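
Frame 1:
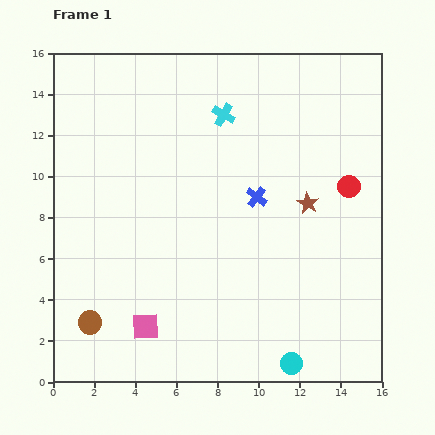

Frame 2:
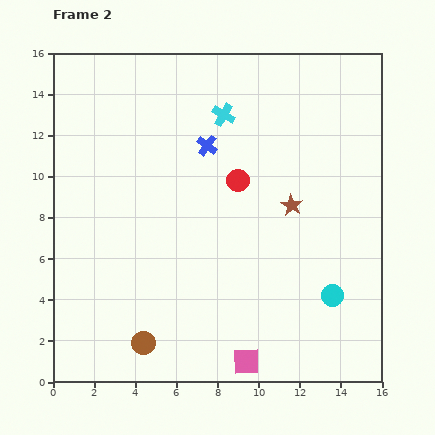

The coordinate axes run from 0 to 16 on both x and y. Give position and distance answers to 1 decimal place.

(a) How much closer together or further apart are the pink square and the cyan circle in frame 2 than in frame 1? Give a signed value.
-2.0

Distance in frame 1: 7.3. Distance in frame 2: 5.3.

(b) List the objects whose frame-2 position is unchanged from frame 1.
the cyan cross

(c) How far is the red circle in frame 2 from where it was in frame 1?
5.4

The red circle moved from (14.4, 9.5) to (9.0, 9.8), a distance of √(5.4² + 0.3²) ≈ 5.4.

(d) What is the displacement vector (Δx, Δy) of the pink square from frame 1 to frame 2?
(4.9, -1.7)

The pink square was at (4.5, 2.7) in frame 1 and (9.4, 1.0) in frame 2.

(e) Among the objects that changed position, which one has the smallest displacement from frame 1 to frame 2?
the brown star

(moved 0.8)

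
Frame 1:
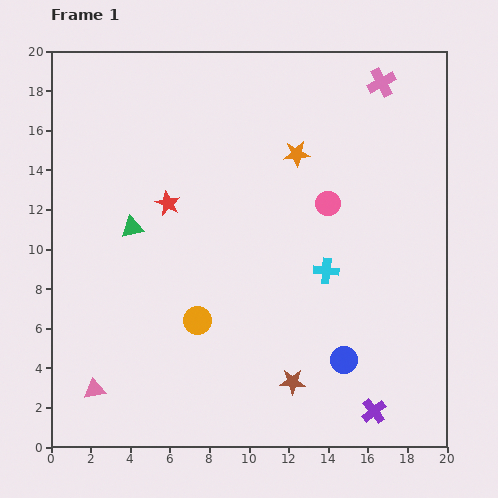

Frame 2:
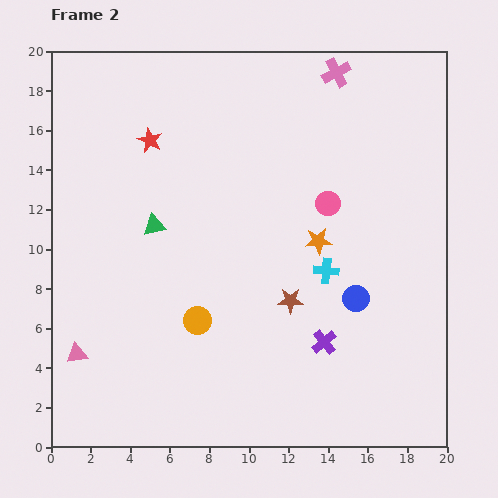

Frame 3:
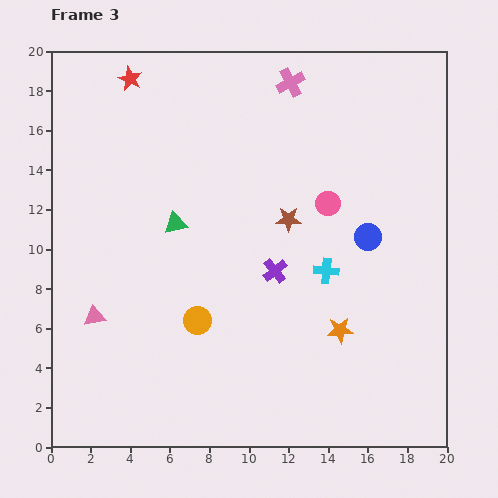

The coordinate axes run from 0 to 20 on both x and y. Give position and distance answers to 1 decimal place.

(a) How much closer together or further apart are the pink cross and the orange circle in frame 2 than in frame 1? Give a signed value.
-0.9

Distance in frame 1: 15.2. Distance in frame 2: 14.3.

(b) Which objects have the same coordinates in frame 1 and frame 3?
the orange circle, the pink circle, the cyan cross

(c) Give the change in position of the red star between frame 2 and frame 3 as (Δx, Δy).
(-1.0, 3.1)

The red star was at (5.0, 15.5) in frame 2 and (4.0, 18.6) in frame 3.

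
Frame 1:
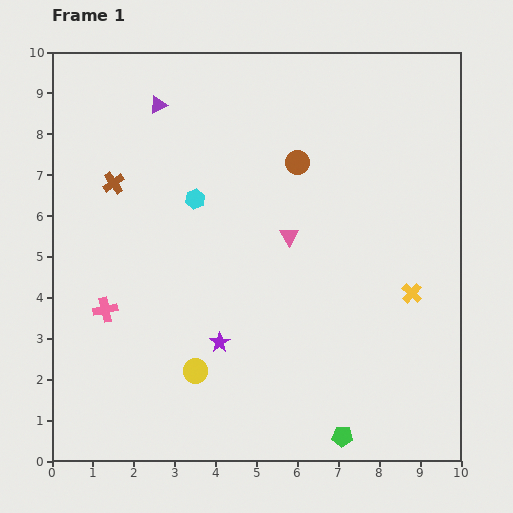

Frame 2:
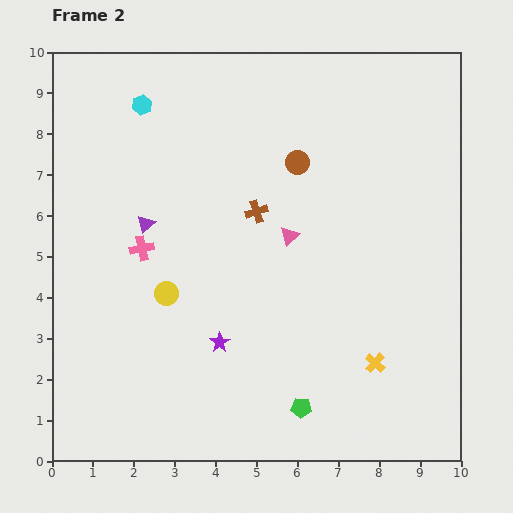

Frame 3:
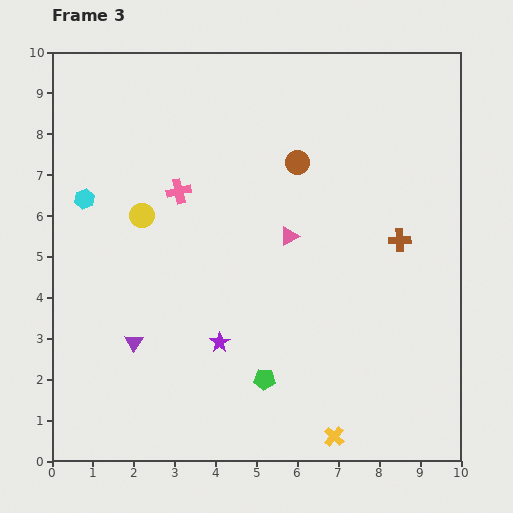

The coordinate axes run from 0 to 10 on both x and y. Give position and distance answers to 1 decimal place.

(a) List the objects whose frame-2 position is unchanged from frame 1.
the pink triangle, the purple star, the brown circle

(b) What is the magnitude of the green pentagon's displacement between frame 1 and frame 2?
1.2

The green pentagon moved from (7.1, 0.6) to (6.1, 1.3), a distance of √(1.0² + 0.7²) ≈ 1.2.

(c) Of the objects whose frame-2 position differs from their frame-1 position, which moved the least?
the green pentagon

(moved 1.2)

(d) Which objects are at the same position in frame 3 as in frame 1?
the pink triangle, the purple star, the brown circle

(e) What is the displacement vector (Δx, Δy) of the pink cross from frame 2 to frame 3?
(0.9, 1.4)

The pink cross was at (2.2, 5.2) in frame 2 and (3.1, 6.6) in frame 3.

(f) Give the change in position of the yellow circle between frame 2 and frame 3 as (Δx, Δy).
(-0.6, 1.9)

The yellow circle was at (2.8, 4.1) in frame 2 and (2.2, 6.0) in frame 3.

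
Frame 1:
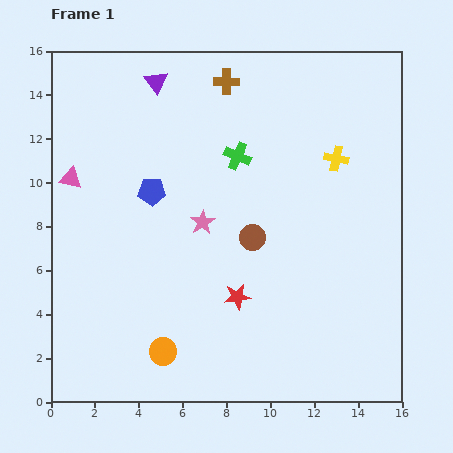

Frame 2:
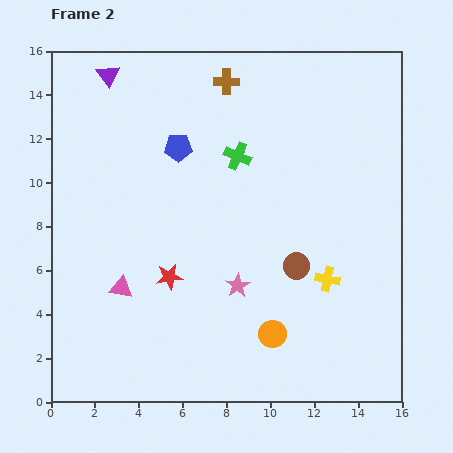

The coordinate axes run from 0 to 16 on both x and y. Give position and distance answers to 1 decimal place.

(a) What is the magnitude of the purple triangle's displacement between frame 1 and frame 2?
2.2

The purple triangle moved from (4.8, 14.6) to (2.6, 14.9), a distance of √(2.2² + 0.3²) ≈ 2.2.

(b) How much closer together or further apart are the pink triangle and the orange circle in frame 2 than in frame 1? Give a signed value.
-1.7

Distance in frame 1: 8.9. Distance in frame 2: 7.2.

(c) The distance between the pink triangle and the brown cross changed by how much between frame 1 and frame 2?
+2.2

Distance in frame 1: 8.4. Distance in frame 2: 10.6.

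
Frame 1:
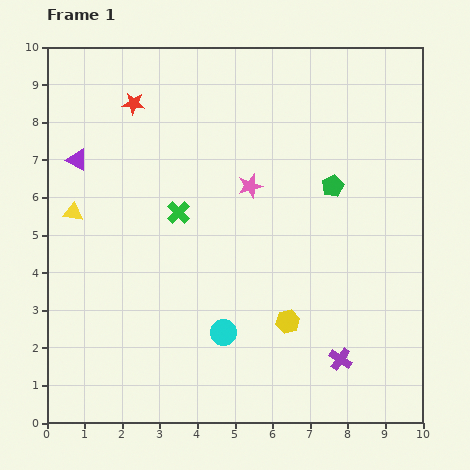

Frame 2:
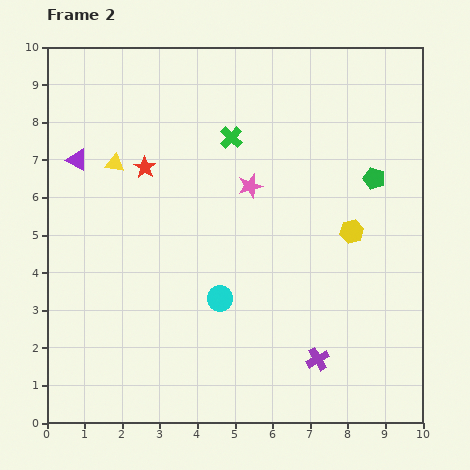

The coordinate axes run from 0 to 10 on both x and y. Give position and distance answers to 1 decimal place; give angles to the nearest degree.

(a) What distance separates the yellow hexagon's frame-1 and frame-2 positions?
2.9

The yellow hexagon moved from (6.4, 2.7) to (8.1, 5.1), a distance of √(1.7² + 2.4²) ≈ 2.9.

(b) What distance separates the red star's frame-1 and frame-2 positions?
1.7

The red star moved from (2.3, 8.5) to (2.6, 6.8), a distance of √(0.3² + 1.7²) ≈ 1.7.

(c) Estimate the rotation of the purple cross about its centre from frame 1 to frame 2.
26° clockwise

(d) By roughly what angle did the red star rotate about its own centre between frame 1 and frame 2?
28° clockwise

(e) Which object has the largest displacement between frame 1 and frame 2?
the yellow hexagon

(moved 2.9; next 2.4)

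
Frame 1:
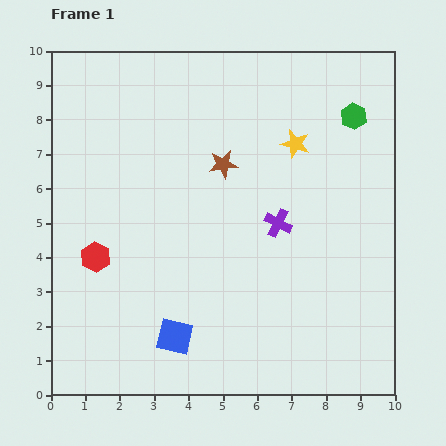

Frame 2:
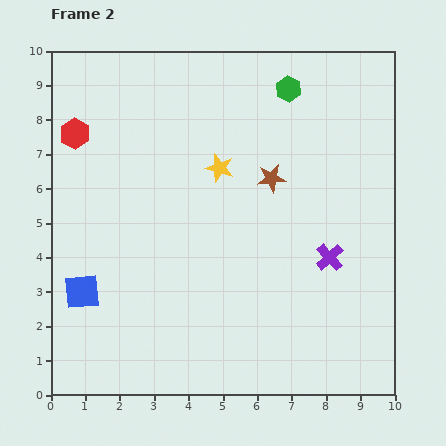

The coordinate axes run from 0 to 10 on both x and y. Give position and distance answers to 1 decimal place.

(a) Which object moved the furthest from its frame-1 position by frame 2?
the red hexagon

(moved 3.6; next 3.0)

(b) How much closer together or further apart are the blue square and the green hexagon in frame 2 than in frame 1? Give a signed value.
+0.2

Distance in frame 1: 8.2. Distance in frame 2: 8.4.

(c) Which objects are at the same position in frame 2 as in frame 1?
none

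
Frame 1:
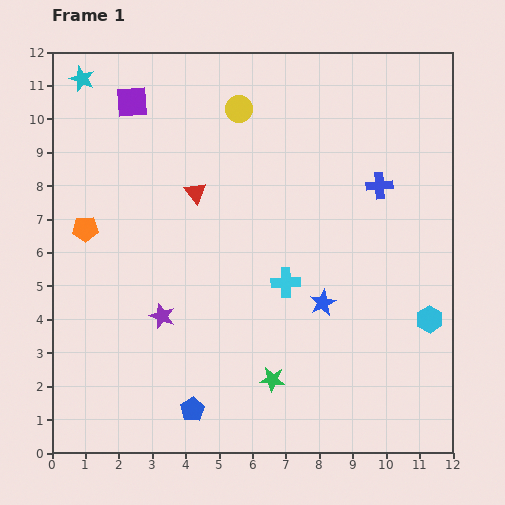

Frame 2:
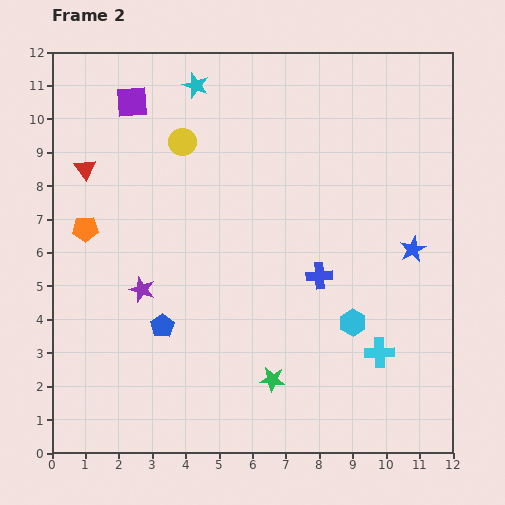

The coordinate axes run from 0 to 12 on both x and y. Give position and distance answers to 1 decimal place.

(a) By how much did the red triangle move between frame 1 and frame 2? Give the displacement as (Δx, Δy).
(-3.3, 0.7)

The red triangle was at (4.3, 7.8) in frame 1 and (1.0, 8.5) in frame 2.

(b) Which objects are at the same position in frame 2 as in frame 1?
the green star, the orange pentagon, the purple square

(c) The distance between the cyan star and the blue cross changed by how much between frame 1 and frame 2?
-2.7

Distance in frame 1: 9.5. Distance in frame 2: 6.8.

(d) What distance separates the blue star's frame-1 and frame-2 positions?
3.1

The blue star moved from (8.1, 4.5) to (10.8, 6.1), a distance of √(2.7² + 1.6²) ≈ 3.1.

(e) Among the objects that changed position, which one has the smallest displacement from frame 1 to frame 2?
the purple star

(moved 1.0)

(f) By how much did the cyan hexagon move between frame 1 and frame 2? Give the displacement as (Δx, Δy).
(-2.3, -0.1)

The cyan hexagon was at (11.3, 4.0) in frame 1 and (9.0, 3.9) in frame 2.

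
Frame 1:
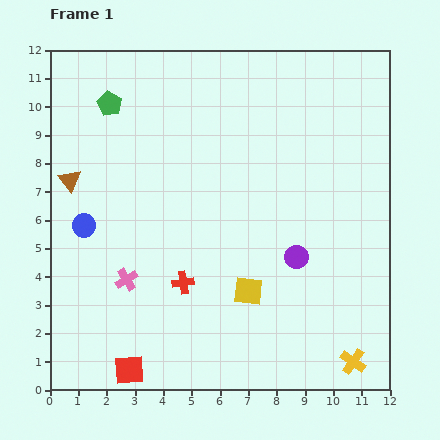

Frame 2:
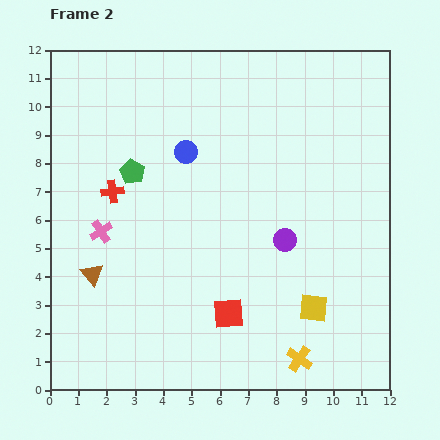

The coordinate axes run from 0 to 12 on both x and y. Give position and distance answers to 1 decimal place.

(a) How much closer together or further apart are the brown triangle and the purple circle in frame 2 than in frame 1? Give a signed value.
-1.5

Distance in frame 1: 8.4. Distance in frame 2: 6.9.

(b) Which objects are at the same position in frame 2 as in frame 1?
none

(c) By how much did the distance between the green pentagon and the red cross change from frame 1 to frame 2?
-5.8

Distance in frame 1: 6.8. Distance in frame 2: 1.0.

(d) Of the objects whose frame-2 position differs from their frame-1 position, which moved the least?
the purple circle

(moved 0.7)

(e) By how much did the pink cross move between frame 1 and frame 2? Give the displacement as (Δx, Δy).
(-0.9, 1.7)

The pink cross was at (2.7, 3.9) in frame 1 and (1.8, 5.6) in frame 2.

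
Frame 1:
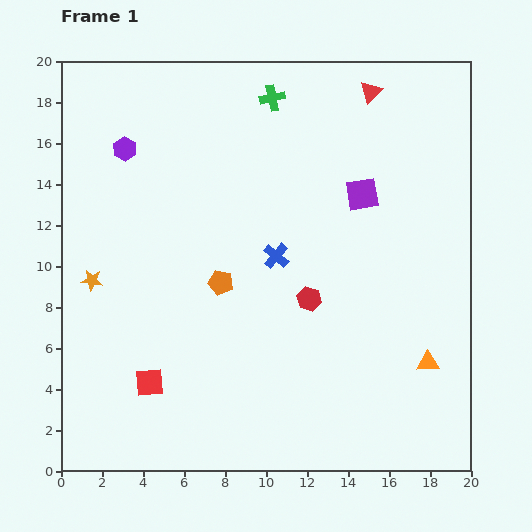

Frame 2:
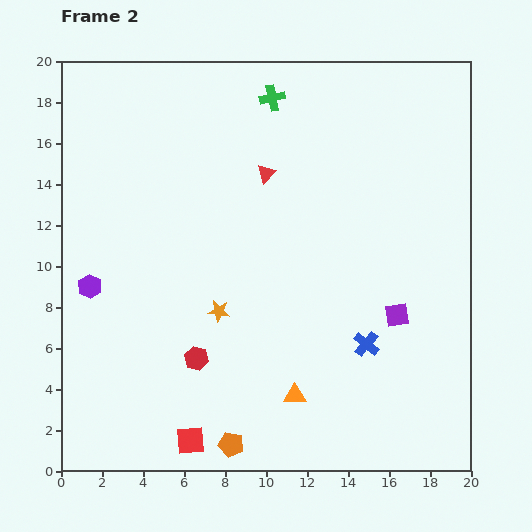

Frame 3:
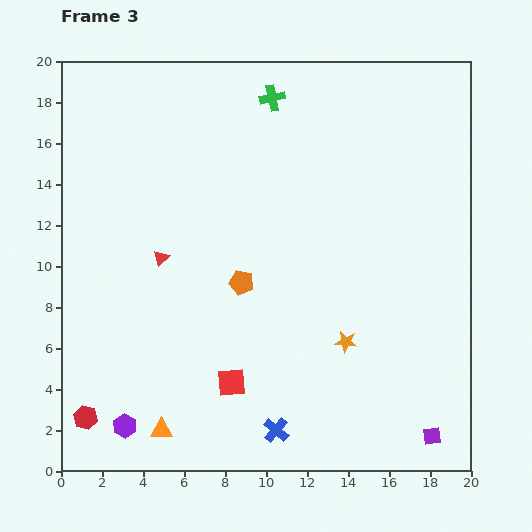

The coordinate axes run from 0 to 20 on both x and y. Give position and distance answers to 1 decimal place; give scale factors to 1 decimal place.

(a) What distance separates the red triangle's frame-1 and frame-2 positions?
6.5

The red triangle moved from (15.1, 18.5) to (10.0, 14.5), a distance of √(5.1² + 4.0²) ≈ 6.5.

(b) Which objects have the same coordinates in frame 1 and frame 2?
the green cross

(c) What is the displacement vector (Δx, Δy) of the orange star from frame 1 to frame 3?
(12.4, -3.0)

The orange star was at (1.5, 9.3) in frame 1 and (13.9, 6.3) in frame 3.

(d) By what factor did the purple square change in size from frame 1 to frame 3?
0.6×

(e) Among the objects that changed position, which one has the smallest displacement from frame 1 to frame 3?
the orange pentagon

(moved 1.0)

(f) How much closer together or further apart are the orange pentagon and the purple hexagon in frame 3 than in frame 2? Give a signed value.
-1.3

Distance in frame 2: 10.3. Distance in frame 3: 9.0.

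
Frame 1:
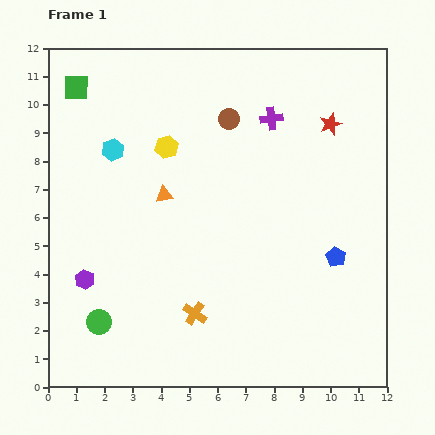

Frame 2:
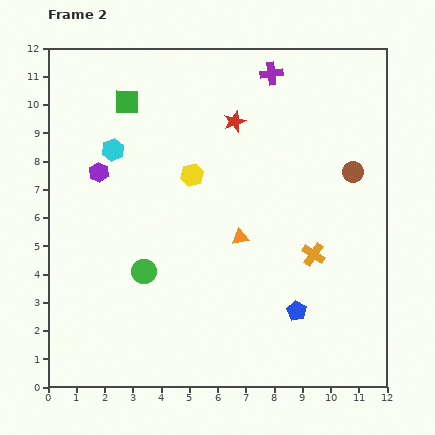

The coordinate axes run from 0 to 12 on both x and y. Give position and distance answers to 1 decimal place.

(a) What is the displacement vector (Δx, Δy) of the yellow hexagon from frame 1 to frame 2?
(0.9, -1.0)

The yellow hexagon was at (4.2, 8.5) in frame 1 and (5.1, 7.5) in frame 2.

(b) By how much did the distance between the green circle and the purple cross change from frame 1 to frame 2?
-1.1

Distance in frame 1: 9.4. Distance in frame 2: 8.3.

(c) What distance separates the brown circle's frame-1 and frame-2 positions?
4.8

The brown circle moved from (6.4, 9.5) to (10.8, 7.6), a distance of √(4.4² + 1.9²) ≈ 4.8.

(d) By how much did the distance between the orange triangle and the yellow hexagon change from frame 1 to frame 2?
+1.1

Distance in frame 1: 1.7. Distance in frame 2: 2.8.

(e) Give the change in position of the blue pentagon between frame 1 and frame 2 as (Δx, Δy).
(-1.4, -1.9)

The blue pentagon was at (10.2, 4.6) in frame 1 and (8.8, 2.7) in frame 2.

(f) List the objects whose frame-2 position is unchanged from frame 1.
the cyan hexagon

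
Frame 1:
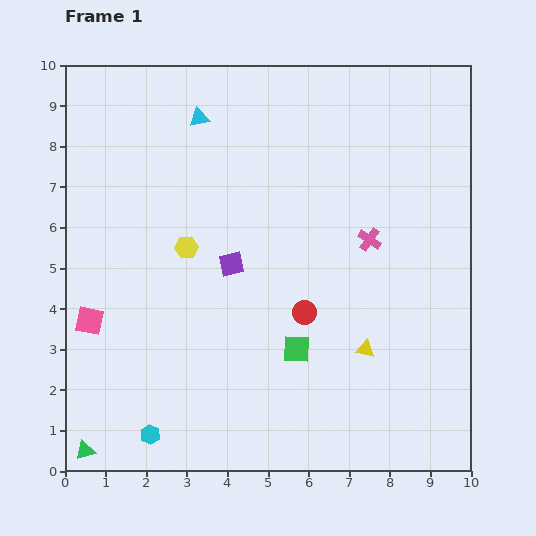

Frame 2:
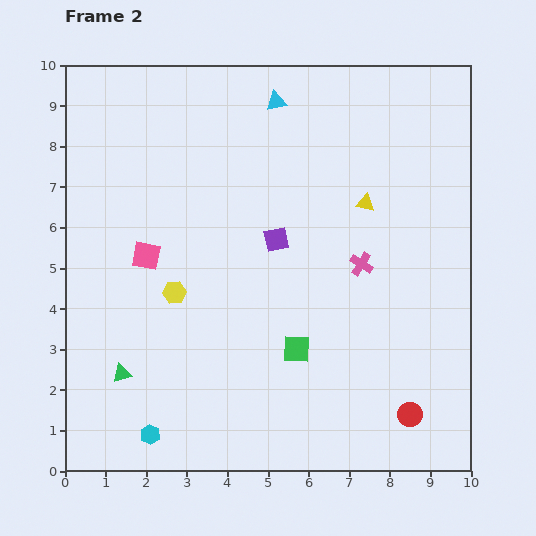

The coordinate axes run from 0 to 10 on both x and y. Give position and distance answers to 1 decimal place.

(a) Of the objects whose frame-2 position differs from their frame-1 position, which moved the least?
the pink cross

(moved 0.6)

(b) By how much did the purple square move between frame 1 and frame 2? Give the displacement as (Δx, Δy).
(1.1, 0.6)

The purple square was at (4.1, 5.1) in frame 1 and (5.2, 5.7) in frame 2.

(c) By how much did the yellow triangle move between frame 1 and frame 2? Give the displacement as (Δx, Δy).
(0.0, 3.6)

The yellow triangle was at (7.4, 3.0) in frame 1 and (7.4, 6.6) in frame 2.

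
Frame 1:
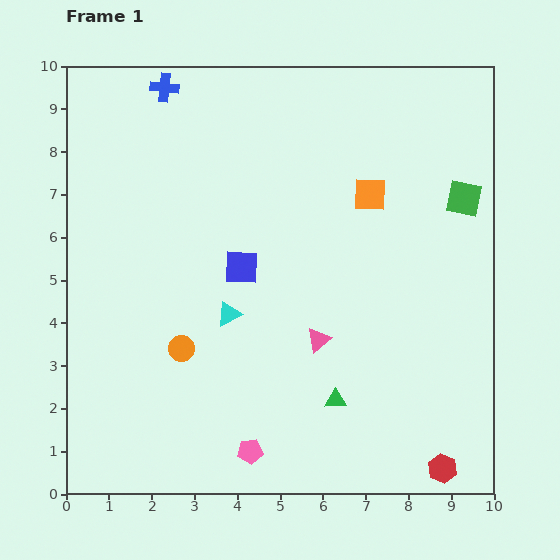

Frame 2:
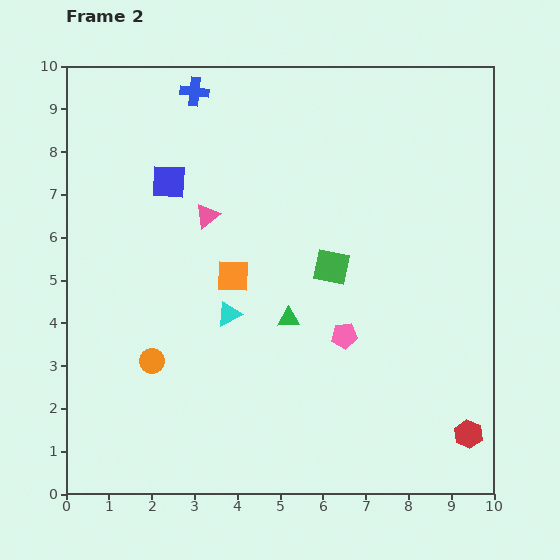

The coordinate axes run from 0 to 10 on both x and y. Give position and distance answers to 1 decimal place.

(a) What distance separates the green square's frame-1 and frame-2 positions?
3.5

The green square moved from (9.3, 6.9) to (6.2, 5.3), a distance of √(3.1² + 1.6²) ≈ 3.5.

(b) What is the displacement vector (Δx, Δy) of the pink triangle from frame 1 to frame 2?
(-2.6, 2.9)

The pink triangle was at (5.9, 3.6) in frame 1 and (3.3, 6.5) in frame 2.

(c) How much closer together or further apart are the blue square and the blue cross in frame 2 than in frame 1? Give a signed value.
-2.4

Distance in frame 1: 4.6. Distance in frame 2: 2.2.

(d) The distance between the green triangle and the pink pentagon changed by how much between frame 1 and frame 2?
-0.9

Distance in frame 1: 2.3. Distance in frame 2: 1.4.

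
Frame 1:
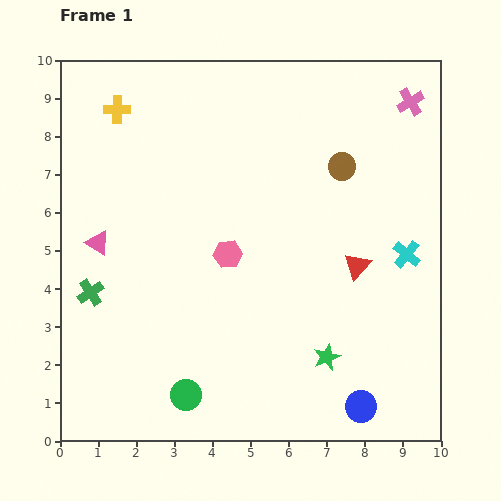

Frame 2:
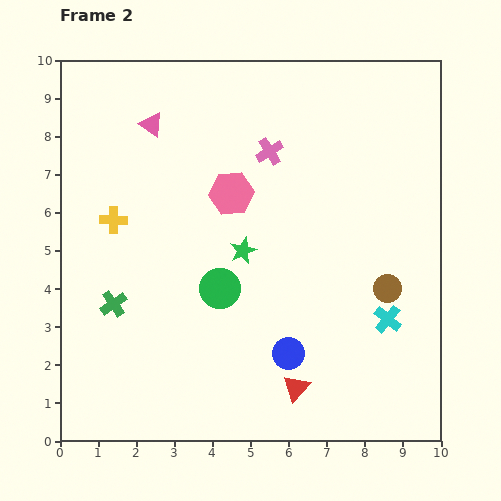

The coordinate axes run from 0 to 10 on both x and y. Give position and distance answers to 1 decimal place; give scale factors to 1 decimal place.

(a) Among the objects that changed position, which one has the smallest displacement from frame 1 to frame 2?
the green cross

(moved 0.7)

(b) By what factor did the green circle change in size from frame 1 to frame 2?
1.3×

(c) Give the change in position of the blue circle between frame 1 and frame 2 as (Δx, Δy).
(-1.9, 1.4)

The blue circle was at (7.9, 0.9) in frame 1 and (6.0, 2.3) in frame 2.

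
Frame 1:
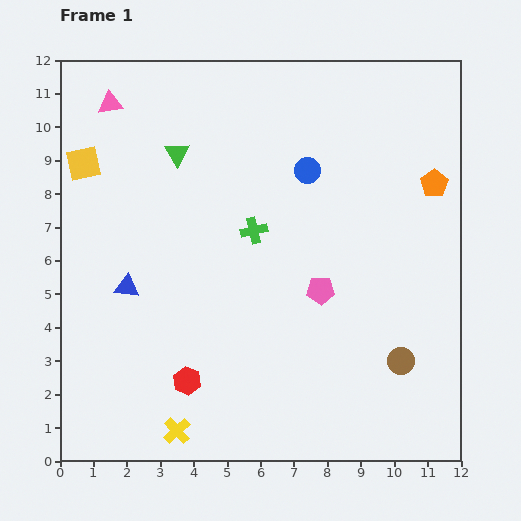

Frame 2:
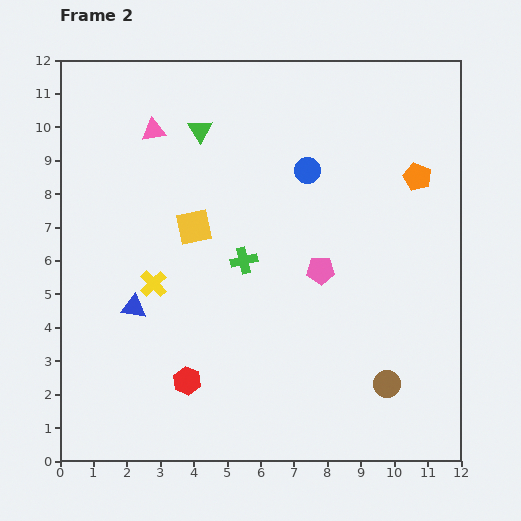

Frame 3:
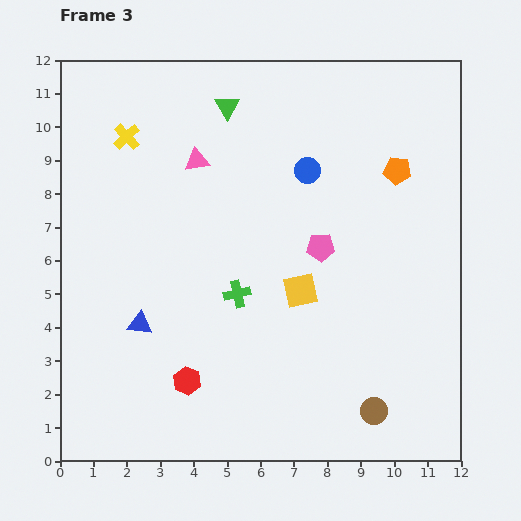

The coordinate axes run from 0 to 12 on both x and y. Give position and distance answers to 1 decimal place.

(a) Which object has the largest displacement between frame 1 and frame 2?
the yellow cross

(moved 4.5; next 3.8)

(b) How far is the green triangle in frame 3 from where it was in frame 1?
2.1

The green triangle moved from (3.5, 9.2) to (5.0, 10.6), a distance of √(1.5² + 1.4²) ≈ 2.1.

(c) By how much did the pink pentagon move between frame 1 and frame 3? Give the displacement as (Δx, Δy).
(0.0, 1.3)

The pink pentagon was at (7.8, 5.1) in frame 1 and (7.8, 6.4) in frame 3.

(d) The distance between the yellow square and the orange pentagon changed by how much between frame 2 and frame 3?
-2.3

Distance in frame 2: 6.9. Distance in frame 3: 4.6.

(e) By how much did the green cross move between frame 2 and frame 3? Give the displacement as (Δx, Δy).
(-0.2, -1.0)

The green cross was at (5.5, 6.0) in frame 2 and (5.3, 5.0) in frame 3.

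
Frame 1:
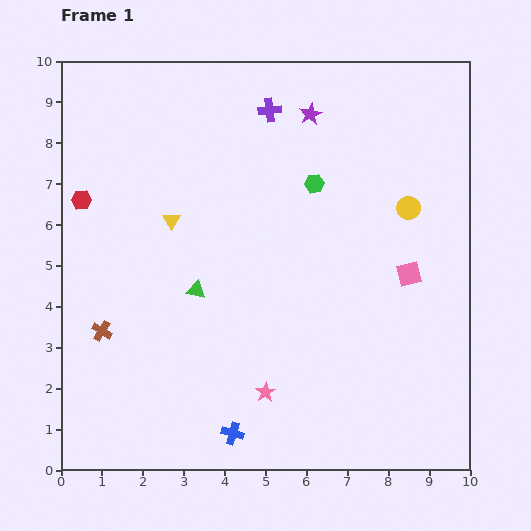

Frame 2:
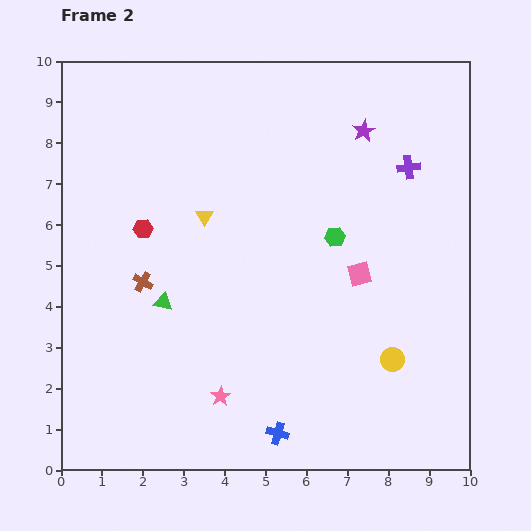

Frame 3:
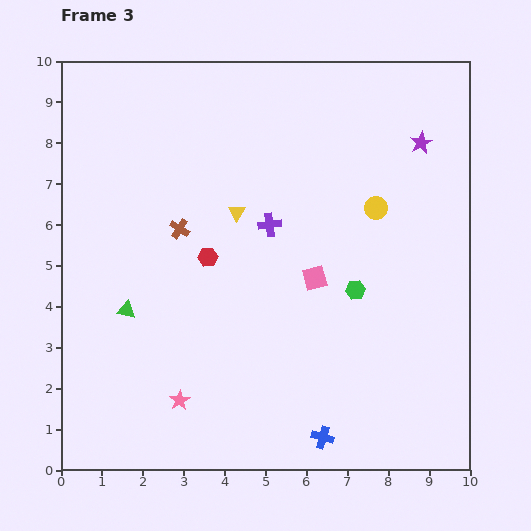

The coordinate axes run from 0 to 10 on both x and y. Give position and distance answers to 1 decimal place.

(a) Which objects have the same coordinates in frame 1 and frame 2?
none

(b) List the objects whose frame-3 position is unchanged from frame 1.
none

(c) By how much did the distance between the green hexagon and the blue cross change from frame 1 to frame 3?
-2.7

Distance in frame 1: 6.4. Distance in frame 3: 3.7.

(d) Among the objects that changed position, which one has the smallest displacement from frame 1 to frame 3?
the yellow circle

(moved 0.8)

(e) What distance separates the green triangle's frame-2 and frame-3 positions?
0.9

The green triangle moved from (2.5, 4.1) to (1.6, 3.9), a distance of √(0.9² + 0.2²) ≈ 0.9.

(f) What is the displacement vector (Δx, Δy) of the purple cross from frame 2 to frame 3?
(-3.4, -1.4)

The purple cross was at (8.5, 7.4) in frame 2 and (5.1, 6.0) in frame 3.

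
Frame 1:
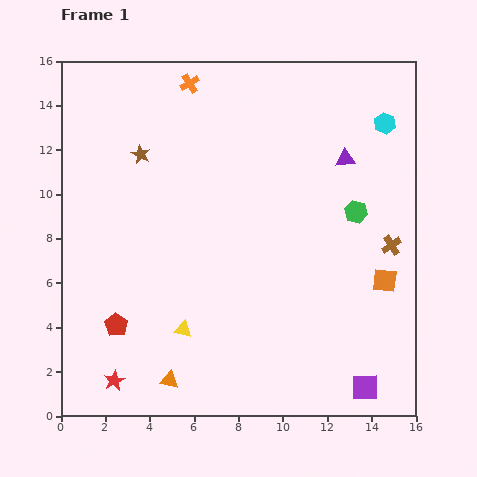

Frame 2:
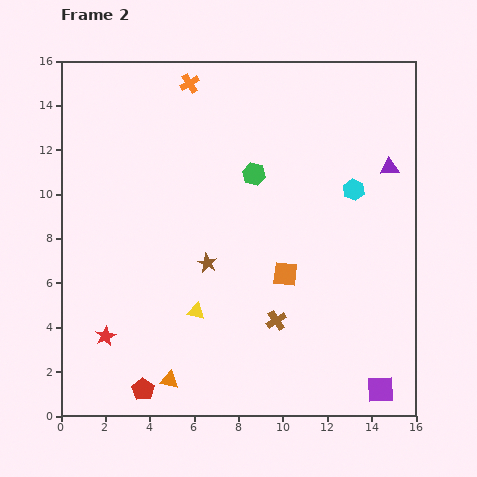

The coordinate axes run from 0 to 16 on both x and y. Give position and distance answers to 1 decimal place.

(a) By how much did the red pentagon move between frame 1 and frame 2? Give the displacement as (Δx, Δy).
(1.2, -2.9)

The red pentagon was at (2.5, 4.1) in frame 1 and (3.7, 1.2) in frame 2.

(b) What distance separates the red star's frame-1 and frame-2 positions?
2.0

The red star moved from (2.4, 1.6) to (2.0, 3.6), a distance of √(0.4² + 2.0²) ≈ 2.0.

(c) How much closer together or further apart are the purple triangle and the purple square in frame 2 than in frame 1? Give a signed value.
-0.3

Distance in frame 1: 10.3. Distance in frame 2: 10.0.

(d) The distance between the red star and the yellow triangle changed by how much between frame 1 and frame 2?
+0.3

Distance in frame 1: 3.9. Distance in frame 2: 4.2.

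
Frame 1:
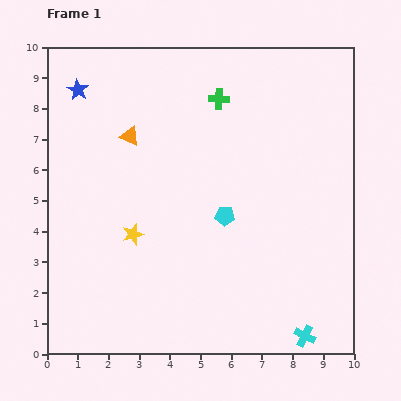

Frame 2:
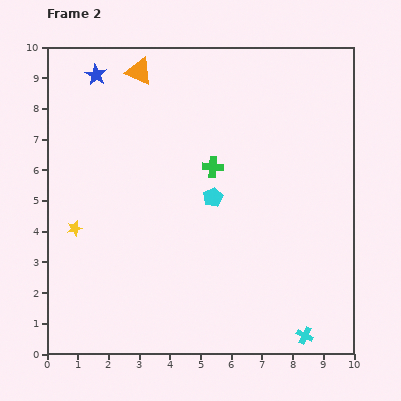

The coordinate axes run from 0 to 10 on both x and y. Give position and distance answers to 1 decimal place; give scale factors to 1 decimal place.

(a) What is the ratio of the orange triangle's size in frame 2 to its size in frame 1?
1.4×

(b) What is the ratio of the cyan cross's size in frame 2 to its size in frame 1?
0.8×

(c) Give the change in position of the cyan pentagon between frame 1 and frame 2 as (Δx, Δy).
(-0.4, 0.6)

The cyan pentagon was at (5.8, 4.5) in frame 1 and (5.4, 5.1) in frame 2.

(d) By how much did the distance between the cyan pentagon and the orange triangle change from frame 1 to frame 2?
+0.8

Distance in frame 1: 4.0. Distance in frame 2: 4.8.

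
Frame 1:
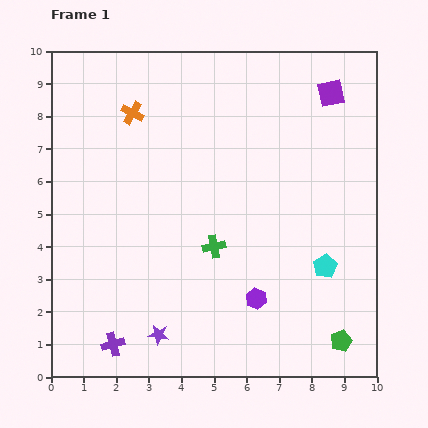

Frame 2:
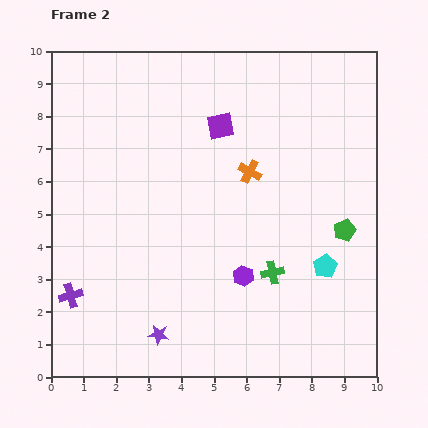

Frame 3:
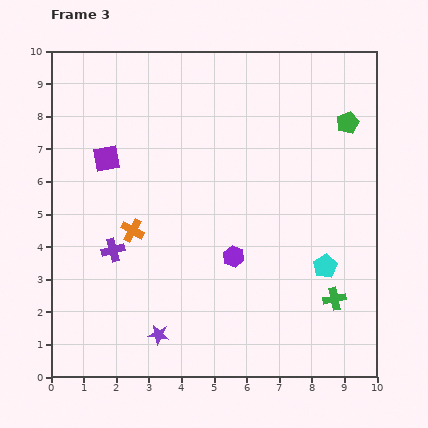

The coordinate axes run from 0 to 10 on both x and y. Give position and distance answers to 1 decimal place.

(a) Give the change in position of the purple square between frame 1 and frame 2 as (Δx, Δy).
(-3.4, -1.0)

The purple square was at (8.6, 8.7) in frame 1 and (5.2, 7.7) in frame 2.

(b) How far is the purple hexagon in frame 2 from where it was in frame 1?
0.8

The purple hexagon moved from (6.3, 2.4) to (5.9, 3.1), a distance of √(0.4² + 0.7²) ≈ 0.8.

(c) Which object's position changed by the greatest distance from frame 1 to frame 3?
the purple square

(moved 7.2; next 6.7)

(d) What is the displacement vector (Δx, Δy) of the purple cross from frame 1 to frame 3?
(0.0, 2.9)

The purple cross was at (1.9, 1.0) in frame 1 and (1.9, 3.9) in frame 3.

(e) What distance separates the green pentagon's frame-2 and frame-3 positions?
3.3

The green pentagon moved from (9.0, 4.5) to (9.1, 7.8), a distance of √(0.1² + 3.3²) ≈ 3.3.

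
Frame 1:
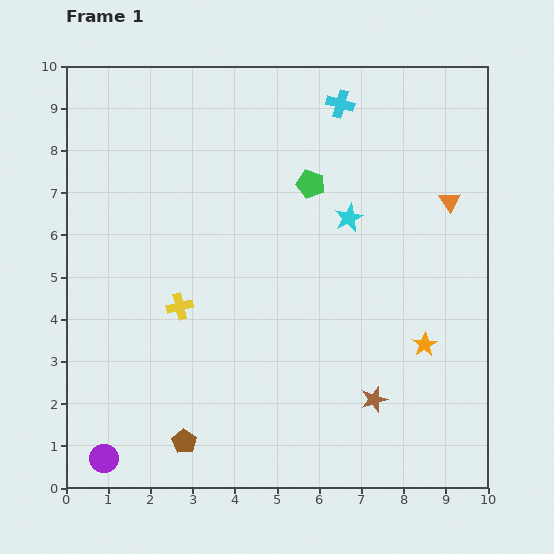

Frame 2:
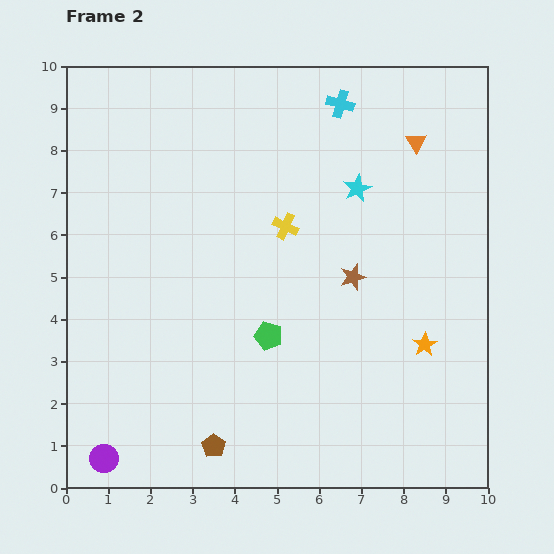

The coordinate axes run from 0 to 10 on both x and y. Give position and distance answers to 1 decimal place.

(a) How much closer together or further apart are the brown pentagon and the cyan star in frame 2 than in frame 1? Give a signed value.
+0.4

Distance in frame 1: 6.6. Distance in frame 2: 7.0.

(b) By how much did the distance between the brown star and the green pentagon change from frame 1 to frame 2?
-2.9

Distance in frame 1: 5.3. Distance in frame 2: 2.4.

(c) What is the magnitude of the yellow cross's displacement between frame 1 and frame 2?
3.1

The yellow cross moved from (2.7, 4.3) to (5.2, 6.2), a distance of √(2.5² + 1.9²) ≈ 3.1.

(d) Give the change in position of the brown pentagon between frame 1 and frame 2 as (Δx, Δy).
(0.7, -0.1)

The brown pentagon was at (2.8, 1.1) in frame 1 and (3.5, 1.0) in frame 2.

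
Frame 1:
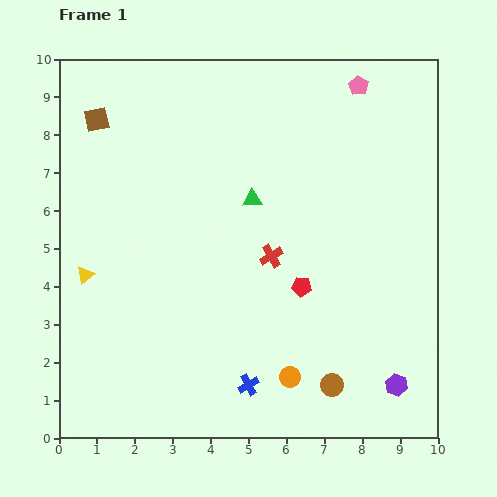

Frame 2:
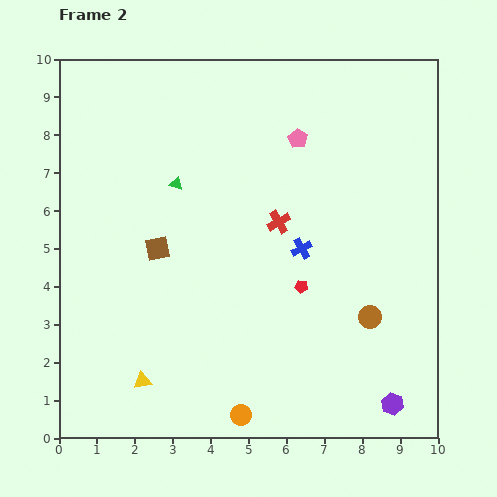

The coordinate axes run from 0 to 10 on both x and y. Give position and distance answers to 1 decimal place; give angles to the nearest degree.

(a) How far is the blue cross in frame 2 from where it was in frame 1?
3.9

The blue cross moved from (5.0, 1.4) to (6.4, 5.0), a distance of √(1.4² + 3.6²) ≈ 3.9.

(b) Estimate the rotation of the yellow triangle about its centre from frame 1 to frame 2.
31° clockwise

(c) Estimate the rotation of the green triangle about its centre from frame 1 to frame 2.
19° clockwise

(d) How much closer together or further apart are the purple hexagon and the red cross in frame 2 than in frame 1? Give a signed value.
+1.0

Distance in frame 1: 4.7. Distance in frame 2: 5.7.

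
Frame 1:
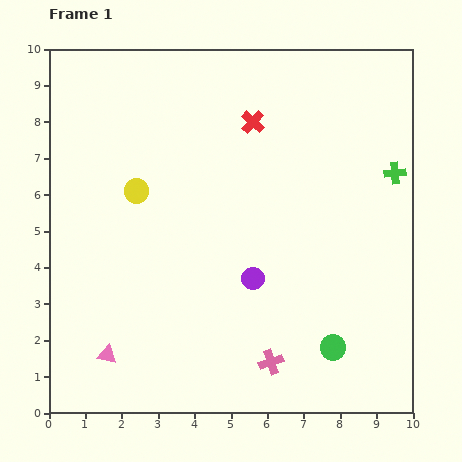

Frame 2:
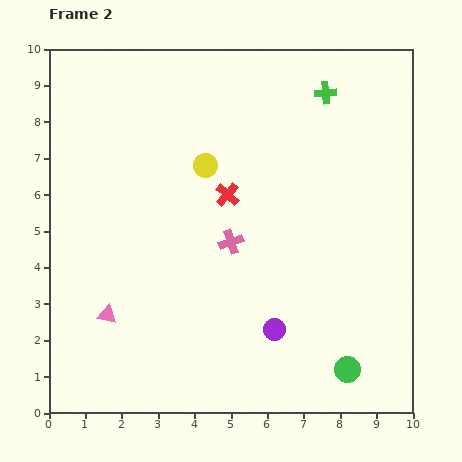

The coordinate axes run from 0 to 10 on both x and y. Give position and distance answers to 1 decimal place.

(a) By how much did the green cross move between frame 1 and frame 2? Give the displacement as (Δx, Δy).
(-1.9, 2.2)

The green cross was at (9.5, 6.6) in frame 1 and (7.6, 8.8) in frame 2.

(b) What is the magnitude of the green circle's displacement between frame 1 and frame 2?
0.7

The green circle moved from (7.8, 1.8) to (8.2, 1.2), a distance of √(0.4² + 0.6²) ≈ 0.7.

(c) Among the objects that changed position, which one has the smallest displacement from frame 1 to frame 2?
the green circle

(moved 0.7)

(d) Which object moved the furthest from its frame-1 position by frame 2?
the pink cross

(moved 3.5; next 2.9)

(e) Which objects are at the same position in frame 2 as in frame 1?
none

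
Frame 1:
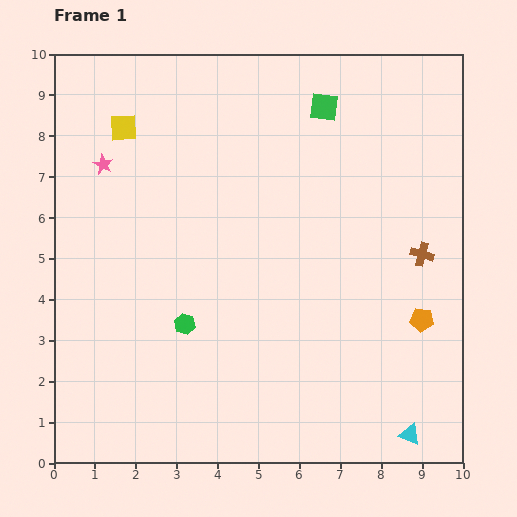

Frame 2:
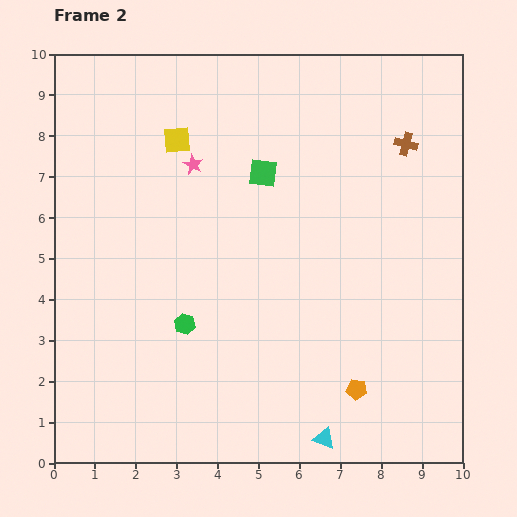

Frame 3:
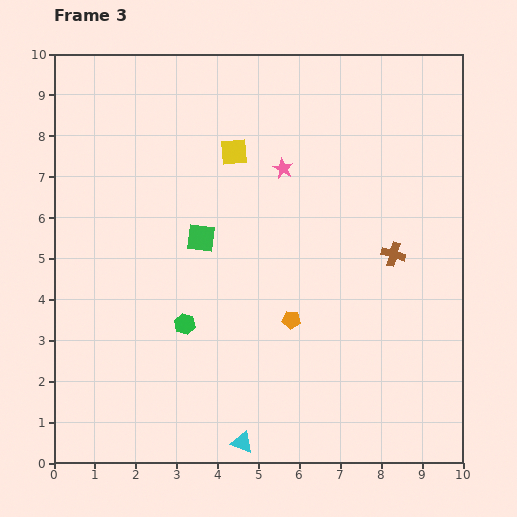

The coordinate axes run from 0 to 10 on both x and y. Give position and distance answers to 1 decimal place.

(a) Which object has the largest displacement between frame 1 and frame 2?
the brown cross

(moved 2.7; next 2.3)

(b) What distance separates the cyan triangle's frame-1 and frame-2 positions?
2.1

The cyan triangle moved from (8.7, 0.7) to (6.6, 0.6), a distance of √(2.1² + 0.1²) ≈ 2.1.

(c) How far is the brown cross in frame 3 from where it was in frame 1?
0.7

The brown cross moved from (9.0, 5.1) to (8.3, 5.1), a distance of √(0.7² + 0.0²) ≈ 0.7.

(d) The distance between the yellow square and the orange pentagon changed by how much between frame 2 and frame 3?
-3.2

Distance in frame 2: 7.5. Distance in frame 3: 4.3.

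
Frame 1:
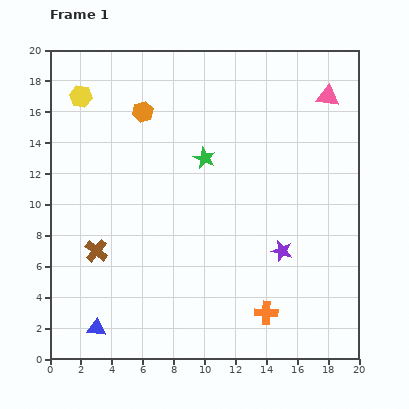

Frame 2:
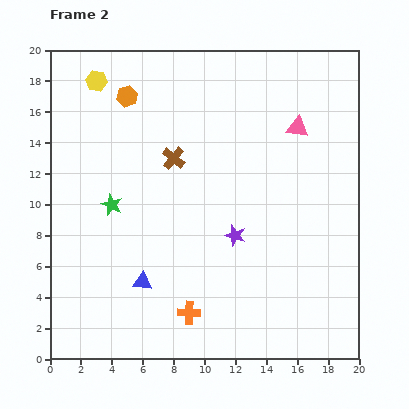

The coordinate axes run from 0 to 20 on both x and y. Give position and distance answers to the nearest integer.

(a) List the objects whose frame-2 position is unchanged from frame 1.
none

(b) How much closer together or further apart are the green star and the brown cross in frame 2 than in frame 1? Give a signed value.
-4

Distance in frame 1: 9. Distance in frame 2: 5.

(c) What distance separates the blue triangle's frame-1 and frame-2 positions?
4

The blue triangle moved from (3, 2) to (6, 5), a distance of √(3² + 3²) ≈ 4.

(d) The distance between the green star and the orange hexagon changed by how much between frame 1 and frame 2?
+2

Distance in frame 1: 5. Distance in frame 2: 7.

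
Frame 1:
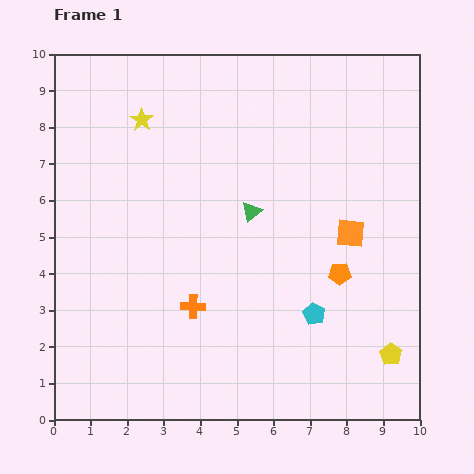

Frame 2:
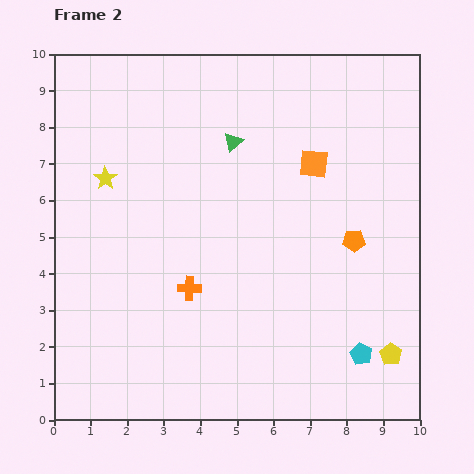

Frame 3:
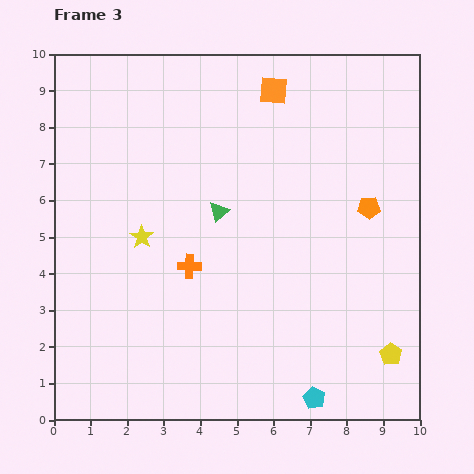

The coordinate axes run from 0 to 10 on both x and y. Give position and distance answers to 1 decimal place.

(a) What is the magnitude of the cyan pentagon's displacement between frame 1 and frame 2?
1.7

The cyan pentagon moved from (7.1, 2.9) to (8.4, 1.8), a distance of √(1.3² + 1.1²) ≈ 1.7.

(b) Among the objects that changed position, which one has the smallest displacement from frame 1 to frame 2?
the orange cross

(moved 0.5)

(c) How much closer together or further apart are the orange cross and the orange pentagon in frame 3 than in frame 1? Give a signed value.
+1.1

Distance in frame 1: 4.1. Distance in frame 3: 5.2.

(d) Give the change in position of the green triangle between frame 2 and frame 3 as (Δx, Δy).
(-0.4, -1.9)

The green triangle was at (4.9, 7.6) in frame 2 and (4.5, 5.7) in frame 3.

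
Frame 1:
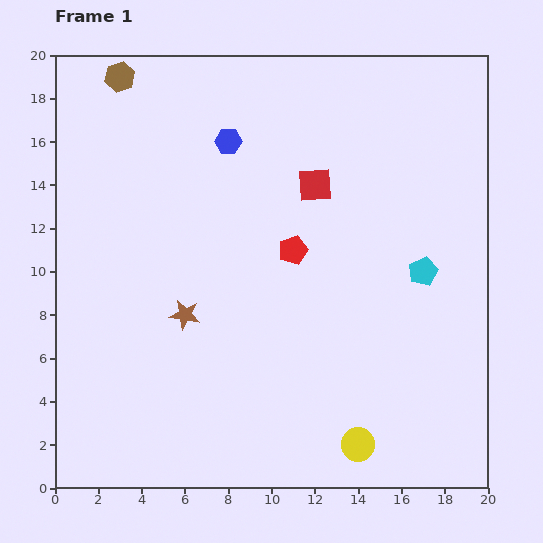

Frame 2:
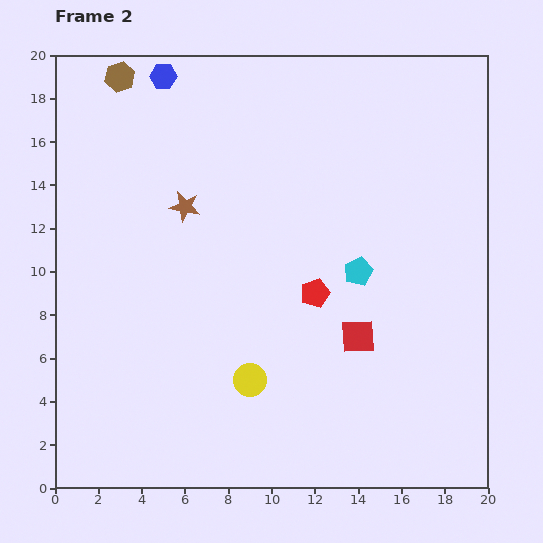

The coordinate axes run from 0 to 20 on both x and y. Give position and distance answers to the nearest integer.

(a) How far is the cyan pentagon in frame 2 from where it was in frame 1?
3

The cyan pentagon moved from (17, 10) to (14, 10), a distance of √(3² + 0²) ≈ 3.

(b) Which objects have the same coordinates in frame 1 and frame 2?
the brown hexagon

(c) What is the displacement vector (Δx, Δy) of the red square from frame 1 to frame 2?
(2, -7)

The red square was at (12, 14) in frame 1 and (14, 7) in frame 2.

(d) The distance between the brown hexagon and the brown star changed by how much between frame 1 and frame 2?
-4

Distance in frame 1: 11. Distance in frame 2: 7.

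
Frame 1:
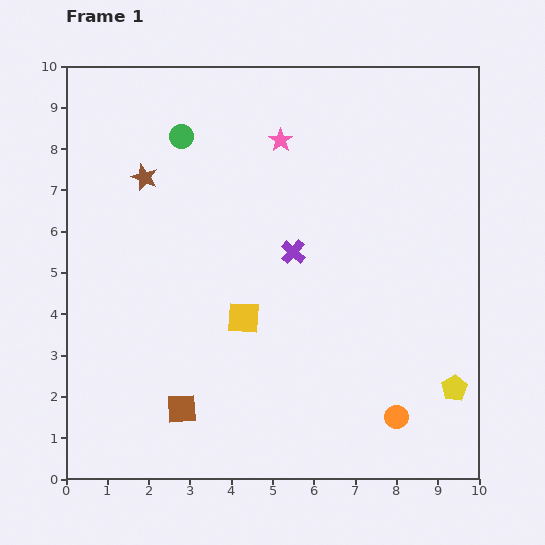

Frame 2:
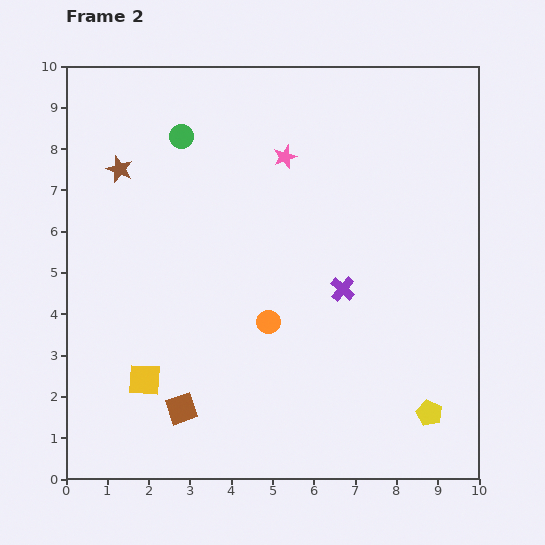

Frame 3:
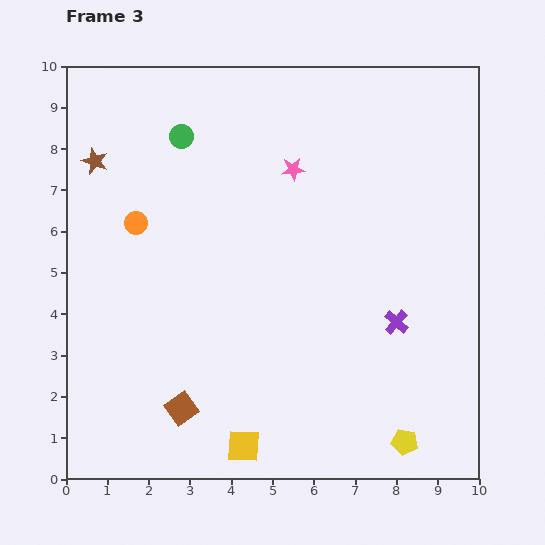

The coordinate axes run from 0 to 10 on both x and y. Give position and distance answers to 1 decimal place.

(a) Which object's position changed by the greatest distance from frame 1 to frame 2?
the orange circle

(moved 3.9; next 2.8)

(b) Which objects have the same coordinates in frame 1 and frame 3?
the green circle, the brown square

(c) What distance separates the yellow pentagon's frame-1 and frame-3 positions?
1.8

The yellow pentagon moved from (9.4, 2.2) to (8.2, 0.9), a distance of √(1.2² + 1.3²) ≈ 1.8.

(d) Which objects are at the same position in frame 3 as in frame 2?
the green circle, the brown square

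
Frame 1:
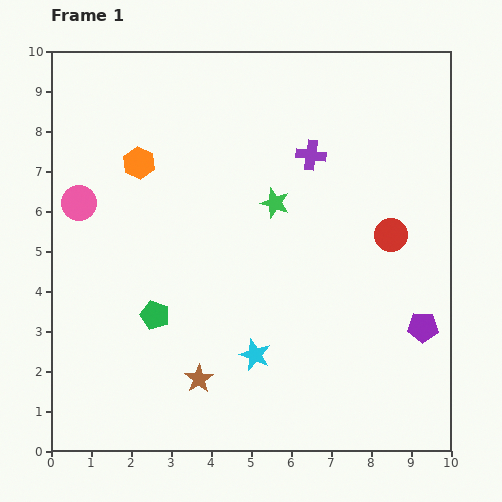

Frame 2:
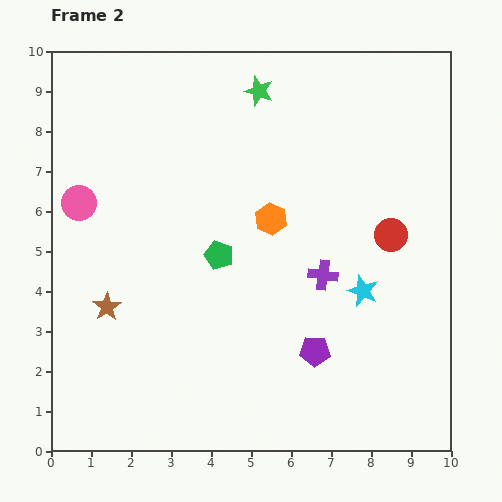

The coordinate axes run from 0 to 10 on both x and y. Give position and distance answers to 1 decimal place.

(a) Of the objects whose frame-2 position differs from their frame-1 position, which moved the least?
the green pentagon

(moved 2.2)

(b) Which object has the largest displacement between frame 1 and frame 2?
the orange hexagon

(moved 3.6; next 3.1)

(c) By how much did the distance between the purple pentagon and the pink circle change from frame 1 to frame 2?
-2.1

Distance in frame 1: 9.1. Distance in frame 2: 7.0.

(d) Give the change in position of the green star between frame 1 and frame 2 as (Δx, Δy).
(-0.4, 2.8)

The green star was at (5.6, 6.2) in frame 1 and (5.2, 9.0) in frame 2.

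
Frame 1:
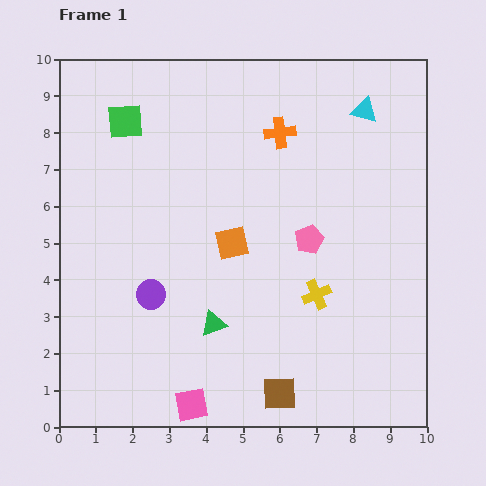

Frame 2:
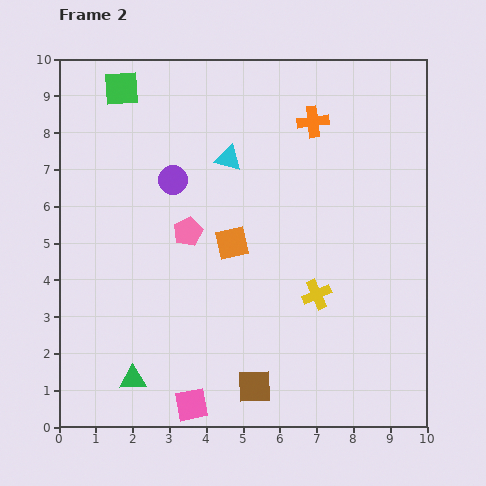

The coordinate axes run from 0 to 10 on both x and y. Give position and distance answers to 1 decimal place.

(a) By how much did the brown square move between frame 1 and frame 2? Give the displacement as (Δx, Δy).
(-0.7, 0.2)

The brown square was at (6.0, 0.9) in frame 1 and (5.3, 1.1) in frame 2.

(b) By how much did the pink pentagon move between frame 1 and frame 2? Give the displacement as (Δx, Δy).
(-3.3, 0.2)

The pink pentagon was at (6.8, 5.1) in frame 1 and (3.5, 5.3) in frame 2.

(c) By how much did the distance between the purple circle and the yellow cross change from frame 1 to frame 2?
+0.5

Distance in frame 1: 4.5. Distance in frame 2: 5.0.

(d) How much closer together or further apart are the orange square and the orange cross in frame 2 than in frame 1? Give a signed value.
+0.7

Distance in frame 1: 3.3. Distance in frame 2: 4.0.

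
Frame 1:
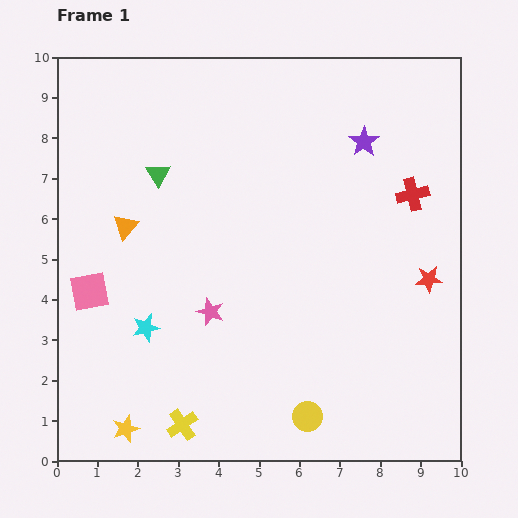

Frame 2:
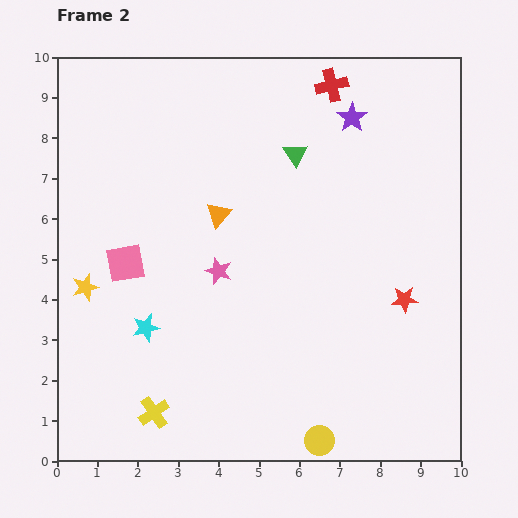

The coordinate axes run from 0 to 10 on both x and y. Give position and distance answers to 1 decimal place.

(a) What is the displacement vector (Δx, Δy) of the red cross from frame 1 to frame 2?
(-2.0, 2.7)

The red cross was at (8.8, 6.6) in frame 1 and (6.8, 9.3) in frame 2.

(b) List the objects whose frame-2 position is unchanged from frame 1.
the cyan star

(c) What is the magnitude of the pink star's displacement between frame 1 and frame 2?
1.0

The pink star moved from (3.8, 3.7) to (4.0, 4.7), a distance of √(0.2² + 1.0²) ≈ 1.0.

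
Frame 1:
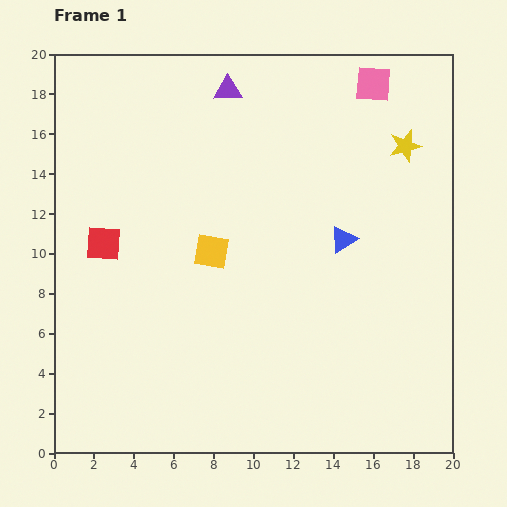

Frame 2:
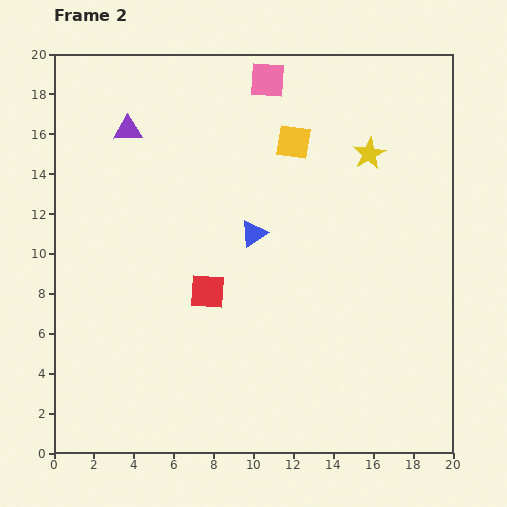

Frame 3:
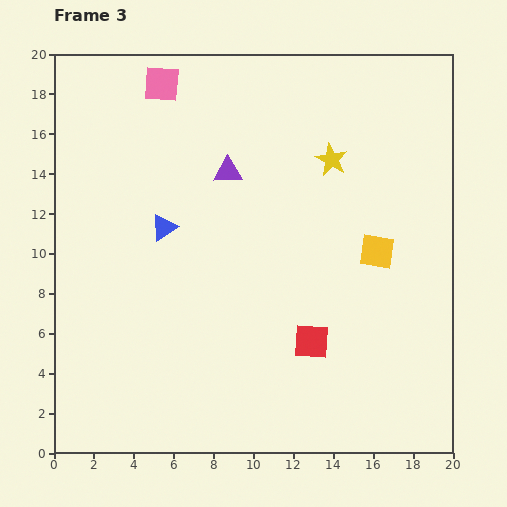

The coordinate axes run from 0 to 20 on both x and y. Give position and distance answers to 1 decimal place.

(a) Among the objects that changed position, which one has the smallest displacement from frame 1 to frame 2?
the yellow star

(moved 1.8)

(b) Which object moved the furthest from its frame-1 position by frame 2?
the yellow square

(moved 6.9; next 5.7)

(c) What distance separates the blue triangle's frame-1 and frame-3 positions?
9.0

The blue triangle moved from (14.5, 10.7) to (5.5, 11.3), a distance of √(9.0² + 0.6²) ≈ 9.0.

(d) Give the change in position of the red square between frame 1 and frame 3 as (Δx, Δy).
(10.4, -4.9)

The red square was at (2.5, 10.5) in frame 1 and (12.9, 5.6) in frame 3.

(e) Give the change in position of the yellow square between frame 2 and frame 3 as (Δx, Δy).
(4.2, -5.5)

The yellow square was at (12.0, 15.6) in frame 2 and (16.2, 10.1) in frame 3.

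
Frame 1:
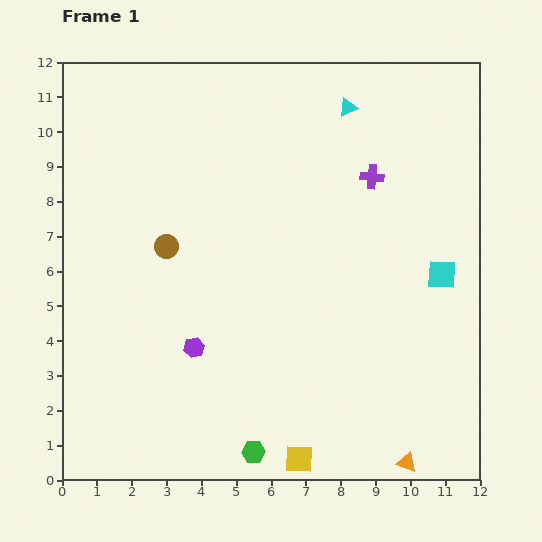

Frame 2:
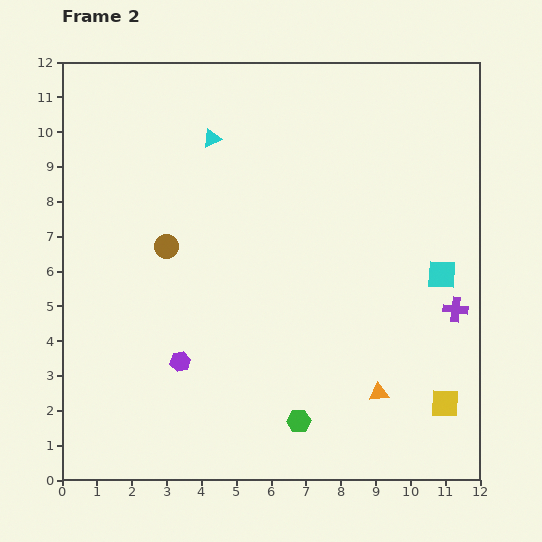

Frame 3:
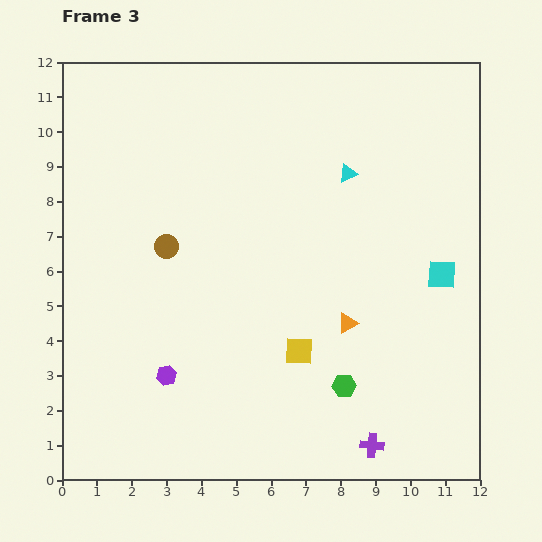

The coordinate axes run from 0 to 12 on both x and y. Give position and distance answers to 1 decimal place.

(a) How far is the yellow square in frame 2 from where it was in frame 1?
4.5

The yellow square moved from (6.8, 0.6) to (11.0, 2.2), a distance of √(4.2² + 1.6²) ≈ 4.5.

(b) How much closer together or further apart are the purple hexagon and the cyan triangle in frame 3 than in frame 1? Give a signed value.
-0.4

Distance in frame 1: 8.2. Distance in frame 3: 7.8.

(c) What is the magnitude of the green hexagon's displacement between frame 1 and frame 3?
3.2

The green hexagon moved from (5.5, 0.8) to (8.1, 2.7), a distance of √(2.6² + 1.9²) ≈ 3.2.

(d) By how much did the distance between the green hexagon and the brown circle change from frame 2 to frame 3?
+0.2

Distance in frame 2: 6.3. Distance in frame 3: 6.5.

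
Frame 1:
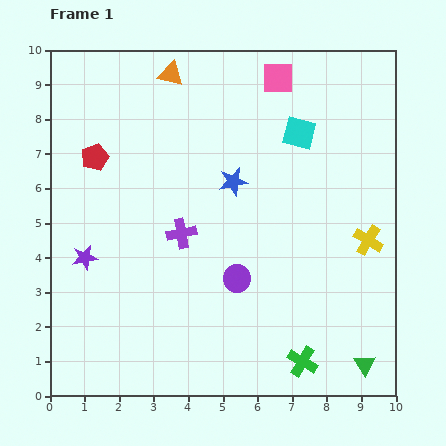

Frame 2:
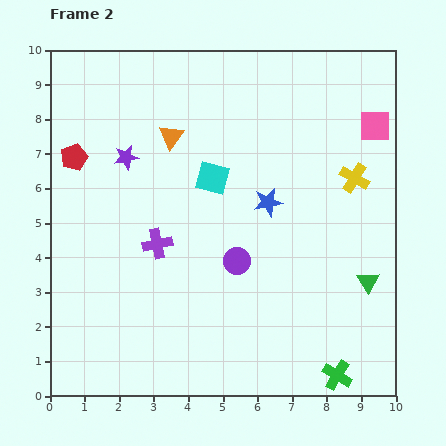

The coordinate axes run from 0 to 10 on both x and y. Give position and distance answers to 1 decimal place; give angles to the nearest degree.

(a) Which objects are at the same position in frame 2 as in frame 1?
none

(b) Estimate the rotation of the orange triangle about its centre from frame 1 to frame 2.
54° clockwise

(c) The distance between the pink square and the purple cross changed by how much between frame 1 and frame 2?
+1.9

Distance in frame 1: 5.3. Distance in frame 2: 7.2.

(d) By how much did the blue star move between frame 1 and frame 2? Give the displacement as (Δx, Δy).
(1.0, -0.6)

The blue star was at (5.3, 6.2) in frame 1 and (6.3, 5.6) in frame 2.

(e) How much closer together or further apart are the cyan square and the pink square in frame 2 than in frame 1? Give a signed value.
+3.2

Distance in frame 1: 1.7. Distance in frame 2: 4.9.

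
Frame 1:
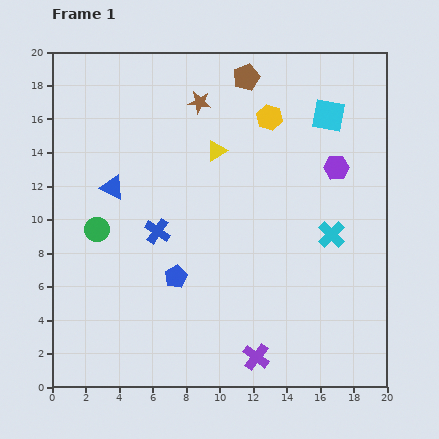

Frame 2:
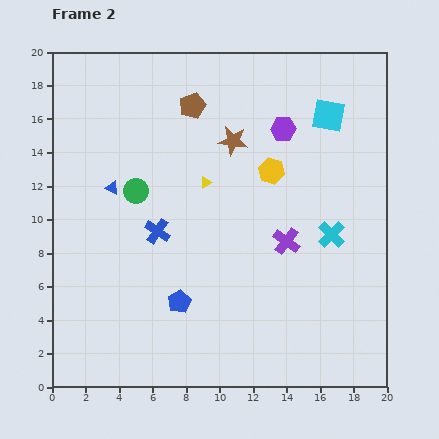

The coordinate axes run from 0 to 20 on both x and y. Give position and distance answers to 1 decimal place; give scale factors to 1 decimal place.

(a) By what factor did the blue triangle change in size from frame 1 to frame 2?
0.6×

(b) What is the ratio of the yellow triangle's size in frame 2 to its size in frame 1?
0.6×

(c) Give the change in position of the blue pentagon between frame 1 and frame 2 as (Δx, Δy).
(0.2, -1.5)

The blue pentagon was at (7.4, 6.6) in frame 1 and (7.6, 5.1) in frame 2.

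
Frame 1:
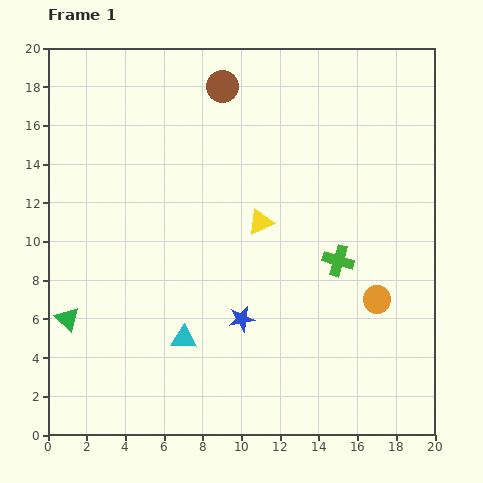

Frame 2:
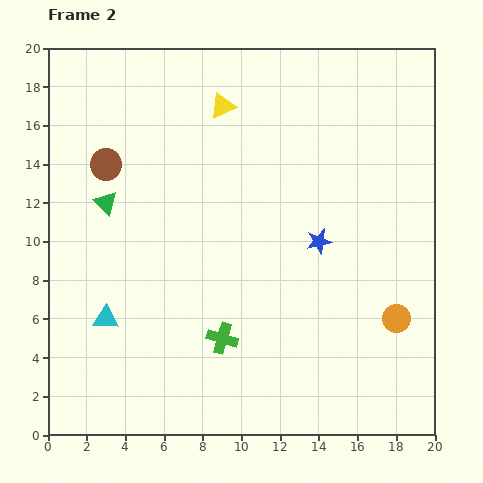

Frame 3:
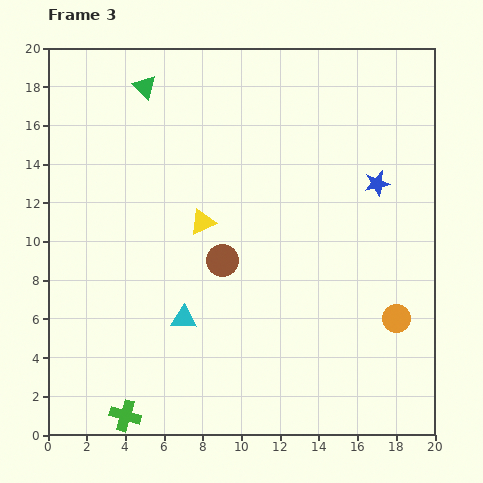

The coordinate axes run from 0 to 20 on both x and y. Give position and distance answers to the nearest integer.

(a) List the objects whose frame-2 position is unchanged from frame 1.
none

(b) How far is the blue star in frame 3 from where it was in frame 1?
10

The blue star moved from (10, 6) to (17, 13), a distance of √(7² + 7²) ≈ 10.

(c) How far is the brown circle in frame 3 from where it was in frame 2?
8

The brown circle moved from (3, 14) to (9, 9), a distance of √(6² + 5²) ≈ 8.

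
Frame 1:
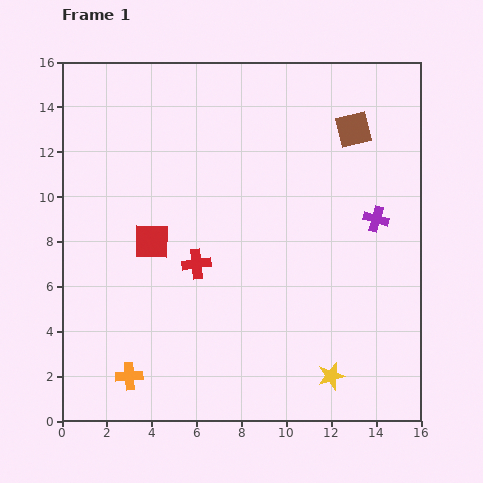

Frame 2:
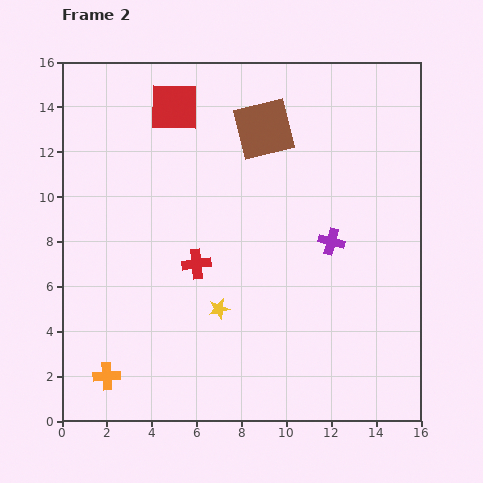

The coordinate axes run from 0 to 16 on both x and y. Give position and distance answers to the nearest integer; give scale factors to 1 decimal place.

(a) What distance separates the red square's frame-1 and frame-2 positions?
6

The red square moved from (4, 8) to (5, 14), a distance of √(1² + 6²) ≈ 6.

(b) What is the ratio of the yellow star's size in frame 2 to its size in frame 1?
0.8×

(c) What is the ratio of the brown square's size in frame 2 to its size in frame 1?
1.7×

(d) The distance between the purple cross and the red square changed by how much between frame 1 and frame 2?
-1

Distance in frame 1: 10. Distance in frame 2: 9.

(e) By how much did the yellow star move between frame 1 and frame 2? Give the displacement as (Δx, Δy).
(-5, 3)

The yellow star was at (12, 2) in frame 1 and (7, 5) in frame 2.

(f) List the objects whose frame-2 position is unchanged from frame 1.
the red cross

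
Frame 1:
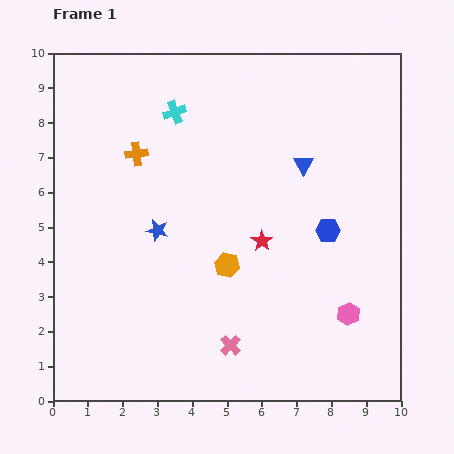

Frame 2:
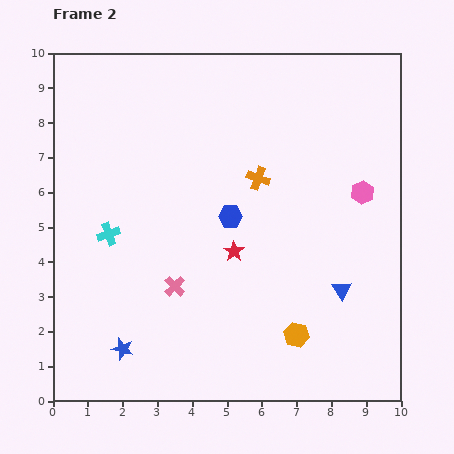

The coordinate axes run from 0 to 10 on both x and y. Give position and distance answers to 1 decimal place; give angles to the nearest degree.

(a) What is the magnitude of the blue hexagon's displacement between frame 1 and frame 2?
2.8

The blue hexagon moved from (7.9, 4.9) to (5.1, 5.3), a distance of √(2.8² + 0.4²) ≈ 2.8.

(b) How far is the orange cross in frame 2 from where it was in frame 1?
3.6

The orange cross moved from (2.4, 7.1) to (5.9, 6.4), a distance of √(3.5² + 0.7²) ≈ 3.6.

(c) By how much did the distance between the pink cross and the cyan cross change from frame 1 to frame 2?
-4.5

Distance in frame 1: 6.9. Distance in frame 2: 2.4.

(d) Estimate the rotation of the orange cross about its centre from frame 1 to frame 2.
26° clockwise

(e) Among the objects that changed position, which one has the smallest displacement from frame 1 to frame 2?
the red star

(moved 0.9)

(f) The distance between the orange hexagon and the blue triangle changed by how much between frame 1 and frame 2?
-1.8

Distance in frame 1: 3.6. Distance in frame 2: 1.8.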